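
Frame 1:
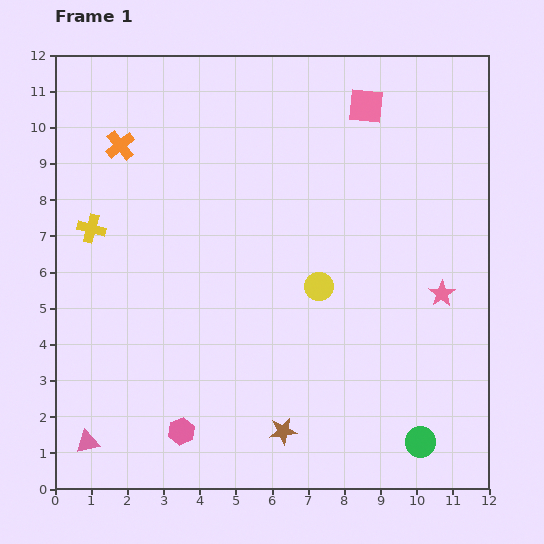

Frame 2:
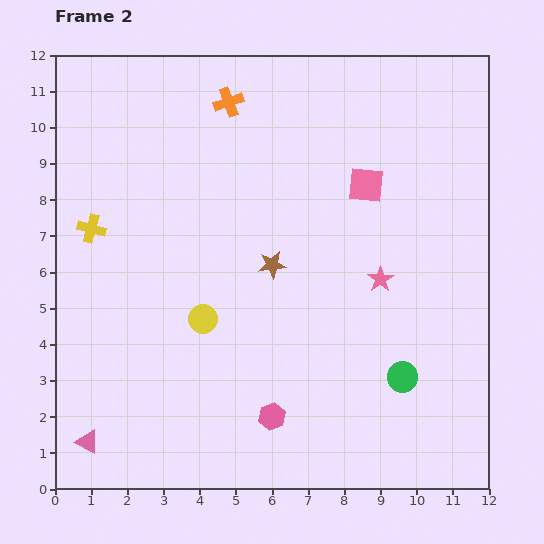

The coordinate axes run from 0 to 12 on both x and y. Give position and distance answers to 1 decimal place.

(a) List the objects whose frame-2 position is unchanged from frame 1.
the yellow cross, the pink triangle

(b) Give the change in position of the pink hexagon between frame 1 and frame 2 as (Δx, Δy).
(2.5, 0.4)

The pink hexagon was at (3.5, 1.6) in frame 1 and (6.0, 2.0) in frame 2.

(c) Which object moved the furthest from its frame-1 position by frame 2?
the brown star

(moved 4.6; next 3.3)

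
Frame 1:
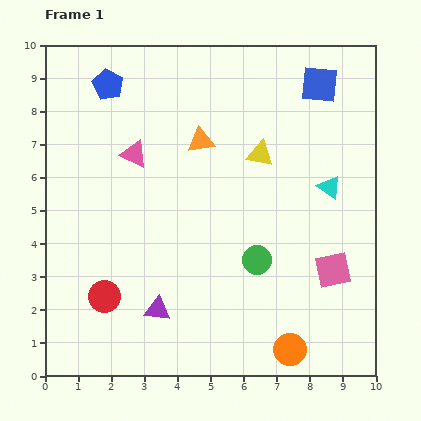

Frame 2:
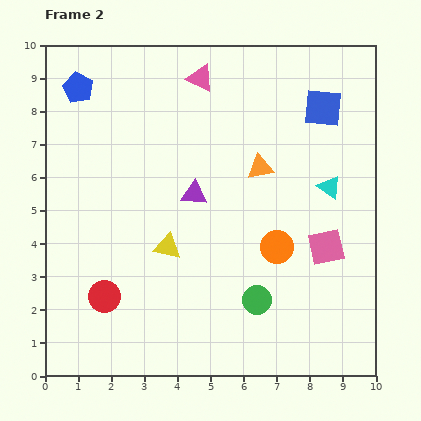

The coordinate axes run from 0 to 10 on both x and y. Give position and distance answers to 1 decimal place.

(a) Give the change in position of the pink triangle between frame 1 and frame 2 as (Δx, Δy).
(2.0, 2.3)

The pink triangle was at (2.7, 6.7) in frame 1 and (4.7, 9.0) in frame 2.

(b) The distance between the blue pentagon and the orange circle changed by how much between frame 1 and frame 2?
-2.0

Distance in frame 1: 9.7. Distance in frame 2: 7.7.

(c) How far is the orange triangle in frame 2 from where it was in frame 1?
2.0

The orange triangle moved from (4.7, 7.1) to (6.5, 6.3), a distance of √(1.8² + 0.8²) ≈ 2.0.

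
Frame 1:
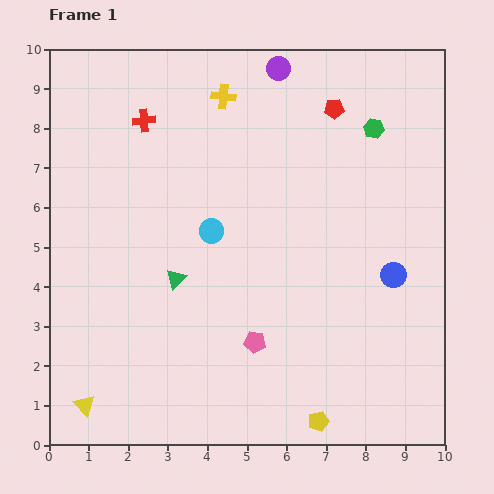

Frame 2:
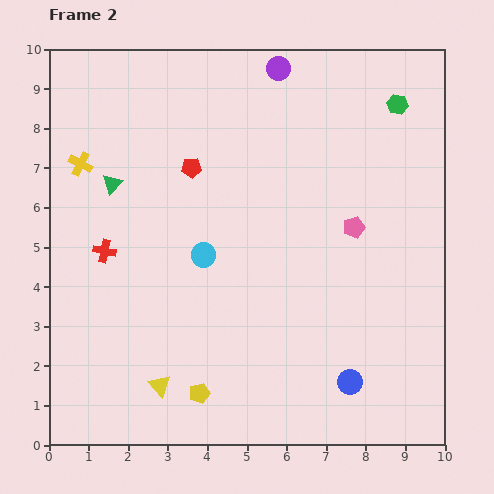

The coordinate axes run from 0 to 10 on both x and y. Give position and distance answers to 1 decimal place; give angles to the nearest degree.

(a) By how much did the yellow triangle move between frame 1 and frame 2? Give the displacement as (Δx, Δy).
(1.9, 0.5)

The yellow triangle was at (0.9, 1.0) in frame 1 and (2.8, 1.5) in frame 2.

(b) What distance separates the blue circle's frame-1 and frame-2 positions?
2.9

The blue circle moved from (8.7, 4.3) to (7.6, 1.6), a distance of √(1.1² + 2.7²) ≈ 2.9.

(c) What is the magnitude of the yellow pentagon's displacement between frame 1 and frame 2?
3.1

The yellow pentagon moved from (6.8, 0.6) to (3.8, 1.3), a distance of √(3.0² + 0.7²) ≈ 3.1.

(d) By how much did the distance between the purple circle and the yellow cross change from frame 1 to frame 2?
+3.9

Distance in frame 1: 1.6. Distance in frame 2: 5.5.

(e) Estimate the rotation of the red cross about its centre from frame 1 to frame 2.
19° clockwise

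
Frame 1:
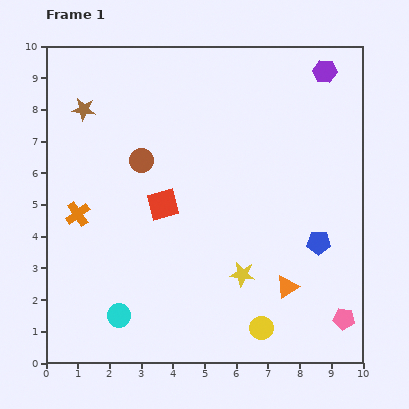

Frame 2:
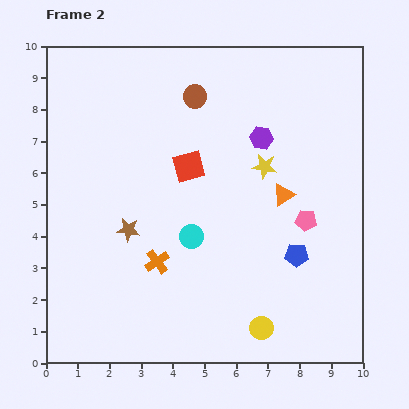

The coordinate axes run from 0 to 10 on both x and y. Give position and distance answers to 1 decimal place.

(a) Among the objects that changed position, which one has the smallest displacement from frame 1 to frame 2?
the blue pentagon

(moved 0.8)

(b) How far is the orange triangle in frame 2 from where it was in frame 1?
2.9

The orange triangle moved from (7.6, 2.4) to (7.5, 5.3), a distance of √(0.1² + 2.9²) ≈ 2.9.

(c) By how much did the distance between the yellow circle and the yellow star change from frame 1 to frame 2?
+3.3

Distance in frame 1: 1.8. Distance in frame 2: 5.1.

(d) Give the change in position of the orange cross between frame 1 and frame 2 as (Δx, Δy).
(2.5, -1.5)

The orange cross was at (1.0, 4.7) in frame 1 and (3.5, 3.2) in frame 2.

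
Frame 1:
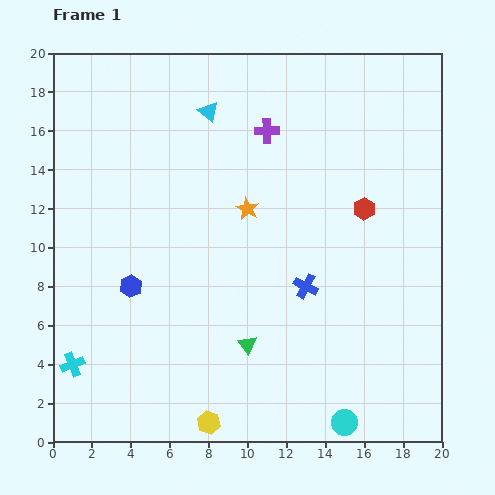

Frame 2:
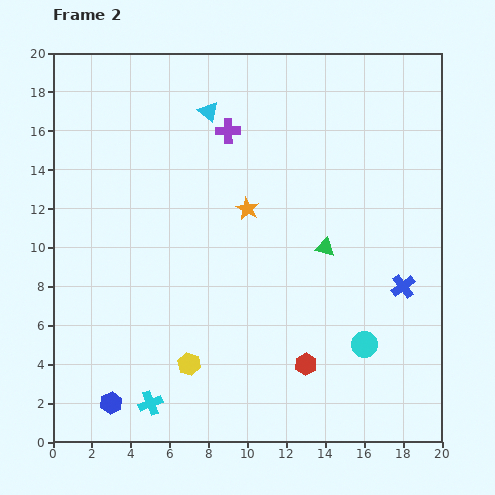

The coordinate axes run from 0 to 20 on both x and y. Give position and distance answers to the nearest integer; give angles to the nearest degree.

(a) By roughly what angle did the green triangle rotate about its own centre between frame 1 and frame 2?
40° counter-clockwise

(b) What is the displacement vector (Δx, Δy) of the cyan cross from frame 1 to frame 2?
(4, -2)

The cyan cross was at (1, 4) in frame 1 and (5, 2) in frame 2.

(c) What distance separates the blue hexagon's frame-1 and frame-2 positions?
6

The blue hexagon moved from (4, 8) to (3, 2), a distance of √(1² + 6²) ≈ 6.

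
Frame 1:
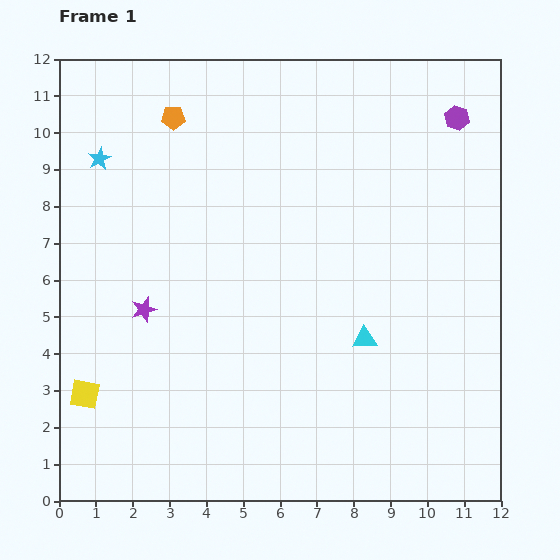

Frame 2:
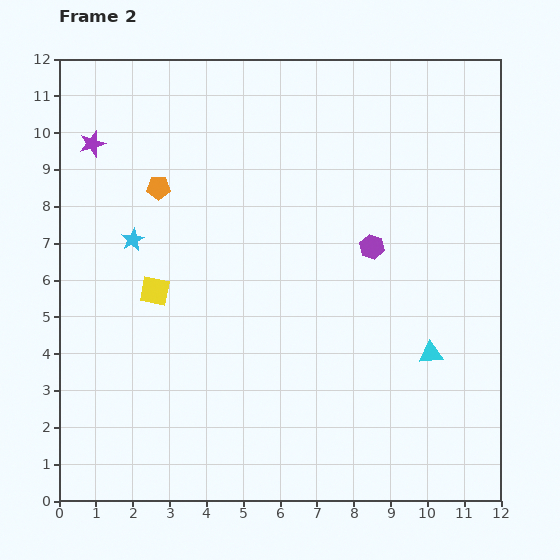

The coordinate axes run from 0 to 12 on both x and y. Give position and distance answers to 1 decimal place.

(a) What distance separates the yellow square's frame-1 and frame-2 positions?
3.4

The yellow square moved from (0.7, 2.9) to (2.6, 5.7), a distance of √(1.9² + 2.8²) ≈ 3.4.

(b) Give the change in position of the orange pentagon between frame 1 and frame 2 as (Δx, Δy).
(-0.4, -1.9)

The orange pentagon was at (3.1, 10.4) in frame 1 and (2.7, 8.5) in frame 2.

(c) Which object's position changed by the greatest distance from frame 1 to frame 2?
the purple star

(moved 4.7; next 4.2)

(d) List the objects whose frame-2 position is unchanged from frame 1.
none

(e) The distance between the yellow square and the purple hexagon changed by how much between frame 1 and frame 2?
-6.6

Distance in frame 1: 12.6. Distance in frame 2: 6.0.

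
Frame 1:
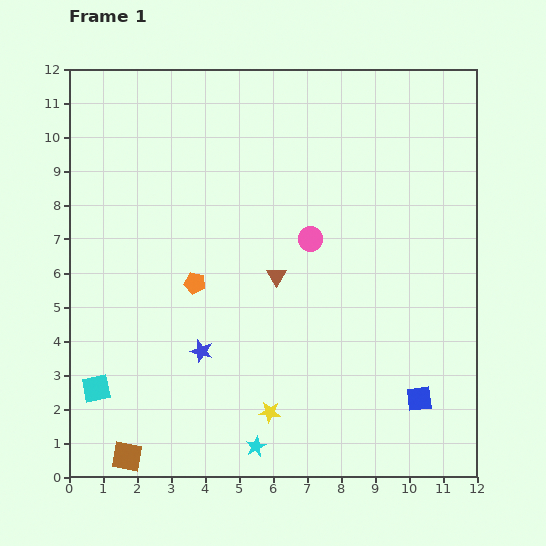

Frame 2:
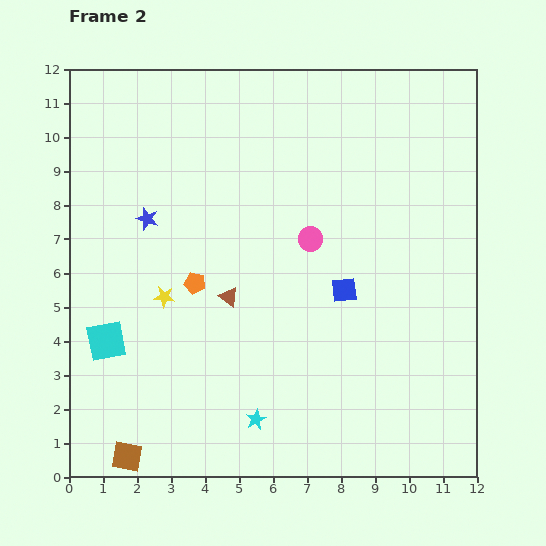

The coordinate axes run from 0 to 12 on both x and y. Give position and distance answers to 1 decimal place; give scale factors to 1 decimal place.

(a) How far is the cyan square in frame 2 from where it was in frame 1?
1.4

The cyan square moved from (0.8, 2.6) to (1.1, 4.0), a distance of √(0.3² + 1.4²) ≈ 1.4.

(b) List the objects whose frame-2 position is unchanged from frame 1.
the pink circle, the orange pentagon, the brown square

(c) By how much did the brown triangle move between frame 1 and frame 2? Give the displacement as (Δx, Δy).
(-1.4, -0.6)

The brown triangle was at (6.1, 5.9) in frame 1 and (4.7, 5.3) in frame 2.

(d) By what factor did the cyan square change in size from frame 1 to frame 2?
1.4×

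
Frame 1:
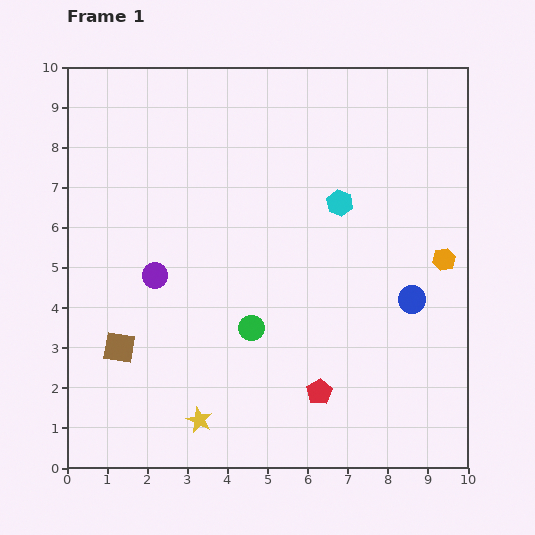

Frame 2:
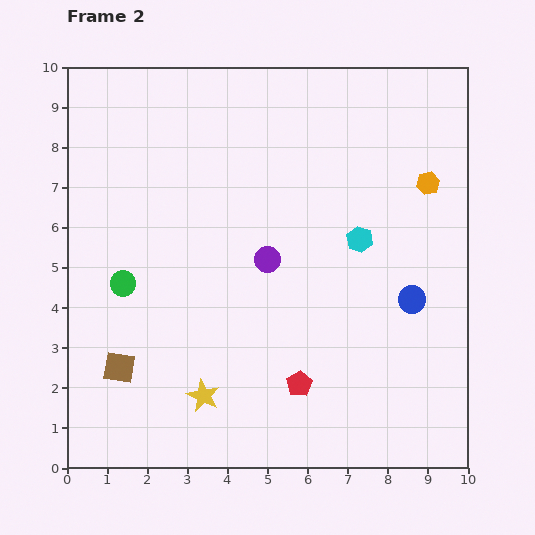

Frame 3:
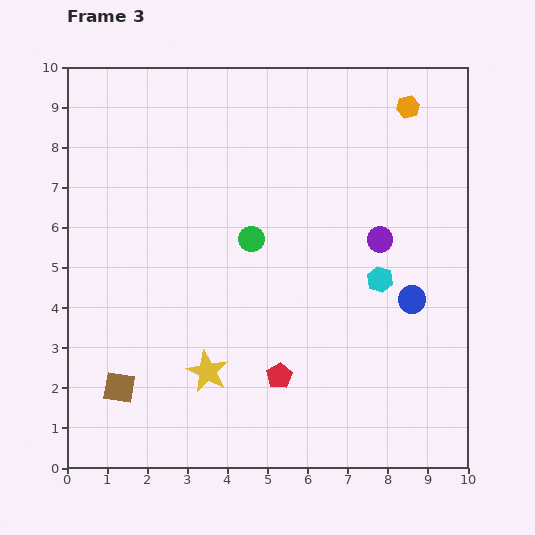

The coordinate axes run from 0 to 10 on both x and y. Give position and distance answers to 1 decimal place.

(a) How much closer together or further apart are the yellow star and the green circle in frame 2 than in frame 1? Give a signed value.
+0.8

Distance in frame 1: 2.6. Distance in frame 2: 3.4.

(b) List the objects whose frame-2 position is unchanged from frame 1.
the blue circle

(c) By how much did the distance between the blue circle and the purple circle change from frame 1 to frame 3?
-4.7

Distance in frame 1: 6.4. Distance in frame 3: 1.7.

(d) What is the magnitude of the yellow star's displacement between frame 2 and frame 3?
0.6

The yellow star moved from (3.4, 1.8) to (3.5, 2.4), a distance of √(0.1² + 0.6²) ≈ 0.6.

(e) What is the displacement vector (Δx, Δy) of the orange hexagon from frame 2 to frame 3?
(-0.5, 1.9)

The orange hexagon was at (9.0, 7.1) in frame 2 and (8.5, 9.0) in frame 3.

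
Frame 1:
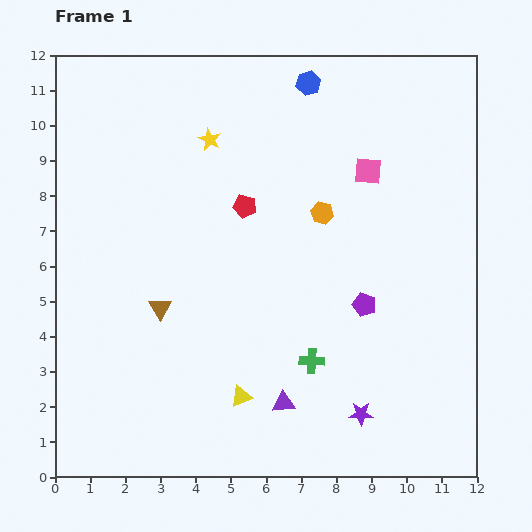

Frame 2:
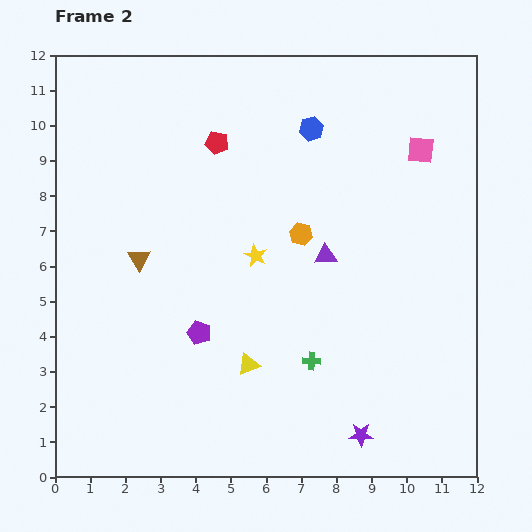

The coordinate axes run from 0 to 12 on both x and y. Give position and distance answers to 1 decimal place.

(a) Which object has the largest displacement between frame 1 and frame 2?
the purple pentagon

(moved 4.8; next 4.4)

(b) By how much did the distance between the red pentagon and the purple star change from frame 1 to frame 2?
+2.5

Distance in frame 1: 6.8. Distance in frame 2: 9.3.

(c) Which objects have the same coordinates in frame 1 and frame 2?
the green cross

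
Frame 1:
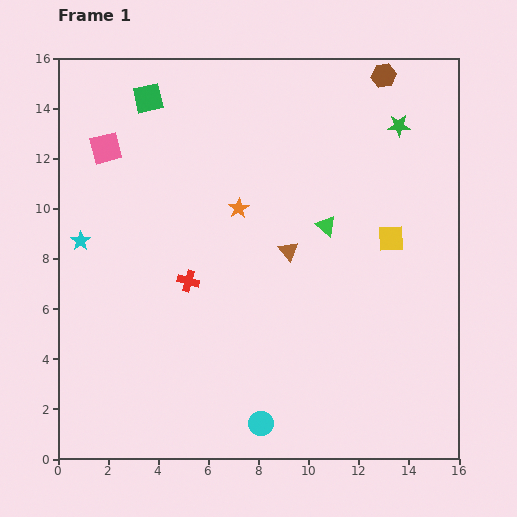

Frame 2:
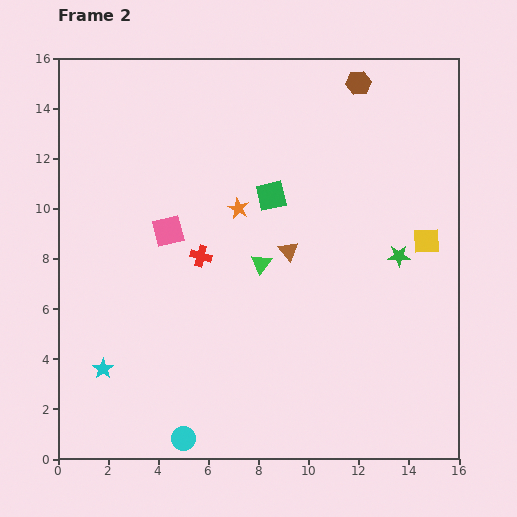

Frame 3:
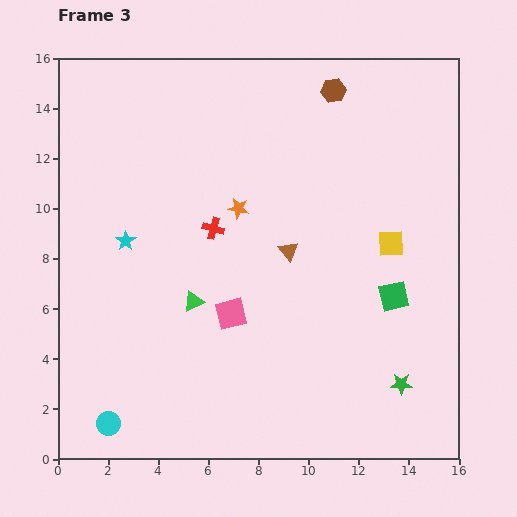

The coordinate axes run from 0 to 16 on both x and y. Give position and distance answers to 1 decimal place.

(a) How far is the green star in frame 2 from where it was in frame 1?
5.2

The green star moved from (13.6, 13.3) to (13.6, 8.1), a distance of √(0.0² + 5.2²) ≈ 5.2.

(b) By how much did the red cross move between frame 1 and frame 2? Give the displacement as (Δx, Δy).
(0.5, 1.0)

The red cross was at (5.2, 7.1) in frame 1 and (5.7, 8.1) in frame 2.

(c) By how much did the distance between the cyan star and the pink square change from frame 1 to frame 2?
+2.3

Distance in frame 1: 3.8. Distance in frame 2: 6.1.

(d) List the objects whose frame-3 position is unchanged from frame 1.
the brown triangle, the orange star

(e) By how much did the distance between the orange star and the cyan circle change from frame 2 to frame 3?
+0.5

Distance in frame 2: 9.5. Distance in frame 3: 10.0.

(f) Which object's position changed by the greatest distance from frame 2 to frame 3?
the green square

(moved 6.3; next 5.2)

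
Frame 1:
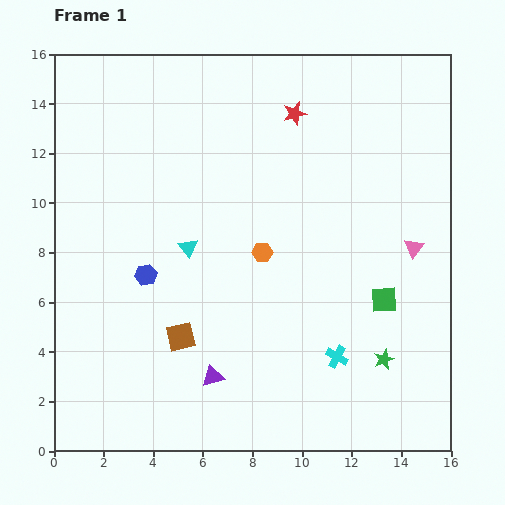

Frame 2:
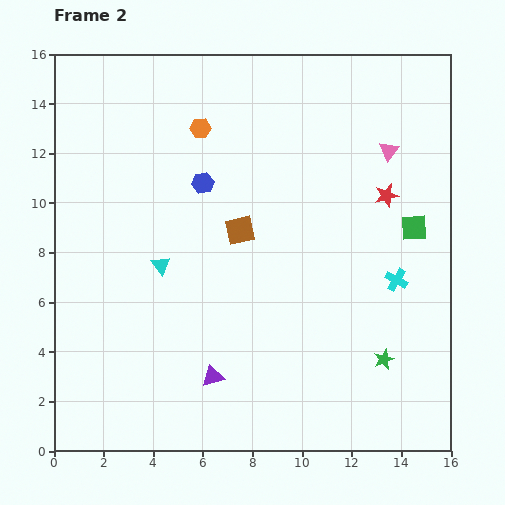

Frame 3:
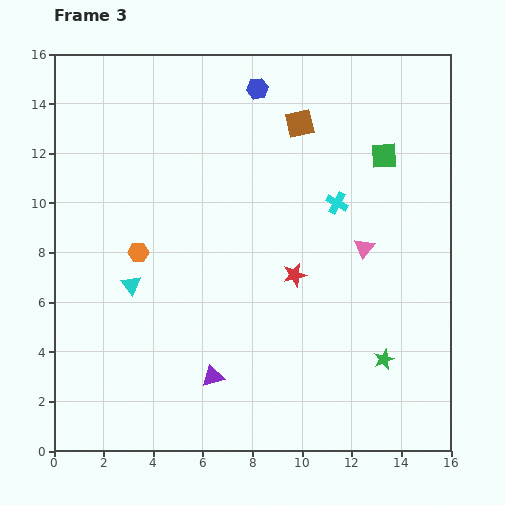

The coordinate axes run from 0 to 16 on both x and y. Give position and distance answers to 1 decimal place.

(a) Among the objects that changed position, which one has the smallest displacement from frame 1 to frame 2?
the cyan triangle

(moved 1.3)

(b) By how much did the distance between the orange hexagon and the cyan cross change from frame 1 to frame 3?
+3.0

Distance in frame 1: 5.2. Distance in frame 3: 8.2.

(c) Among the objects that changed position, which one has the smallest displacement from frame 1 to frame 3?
the pink triangle

(moved 2.0)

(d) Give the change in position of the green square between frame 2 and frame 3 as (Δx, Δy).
(-1.2, 2.9)

The green square was at (14.5, 9.0) in frame 2 and (13.3, 11.9) in frame 3.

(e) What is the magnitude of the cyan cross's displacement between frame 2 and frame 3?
3.9

The cyan cross moved from (13.8, 6.9) to (11.4, 10.0), a distance of √(2.4² + 3.1²) ≈ 3.9.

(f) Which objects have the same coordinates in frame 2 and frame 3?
the purple triangle, the green star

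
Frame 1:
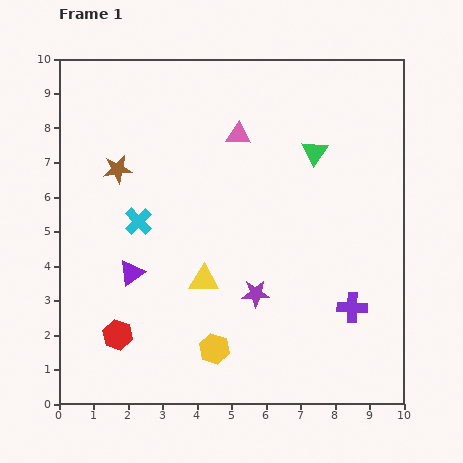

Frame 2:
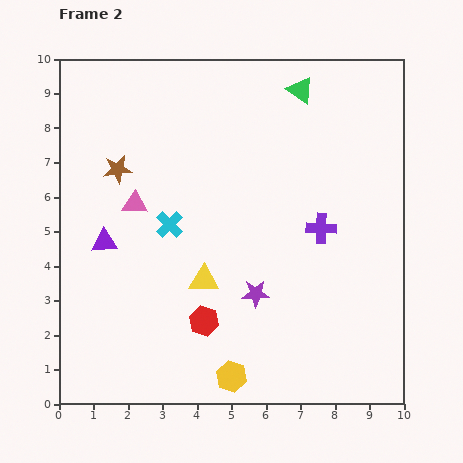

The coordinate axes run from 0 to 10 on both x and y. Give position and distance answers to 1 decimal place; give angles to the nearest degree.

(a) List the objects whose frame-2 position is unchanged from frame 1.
the brown star, the purple star, the yellow triangle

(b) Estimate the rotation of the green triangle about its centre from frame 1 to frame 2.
29° counter-clockwise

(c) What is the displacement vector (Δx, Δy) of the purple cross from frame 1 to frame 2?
(-0.9, 2.3)

The purple cross was at (8.5, 2.8) in frame 1 and (7.6, 5.1) in frame 2.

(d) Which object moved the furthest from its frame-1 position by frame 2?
the pink triangle

(moved 3.6; next 2.5)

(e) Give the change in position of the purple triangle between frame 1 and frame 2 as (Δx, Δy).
(-0.8, 0.9)

The purple triangle was at (2.1, 3.8) in frame 1 and (1.3, 4.7) in frame 2.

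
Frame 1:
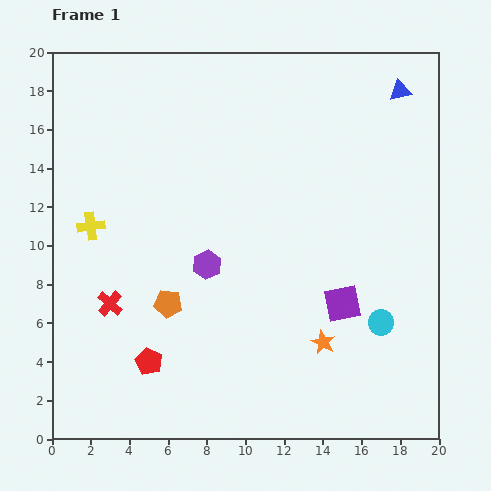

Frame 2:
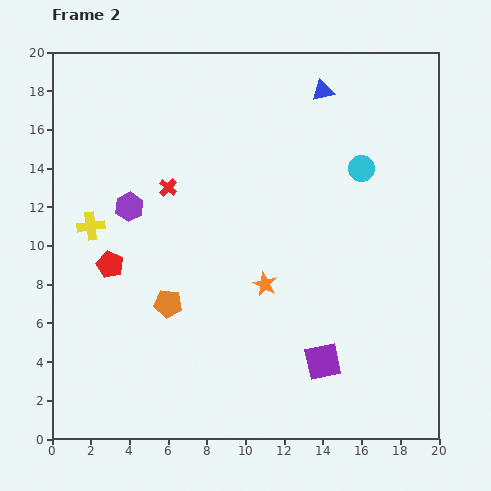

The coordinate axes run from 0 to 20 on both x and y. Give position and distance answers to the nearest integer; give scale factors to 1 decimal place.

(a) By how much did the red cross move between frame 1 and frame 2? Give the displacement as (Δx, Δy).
(3, 6)

The red cross was at (3, 7) in frame 1 and (6, 13) in frame 2.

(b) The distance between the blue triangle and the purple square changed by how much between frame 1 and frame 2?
+3

Distance in frame 1: 11. Distance in frame 2: 14.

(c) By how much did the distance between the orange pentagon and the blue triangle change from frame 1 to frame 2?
-2

Distance in frame 1: 16. Distance in frame 2: 14.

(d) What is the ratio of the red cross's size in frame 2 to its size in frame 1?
0.7×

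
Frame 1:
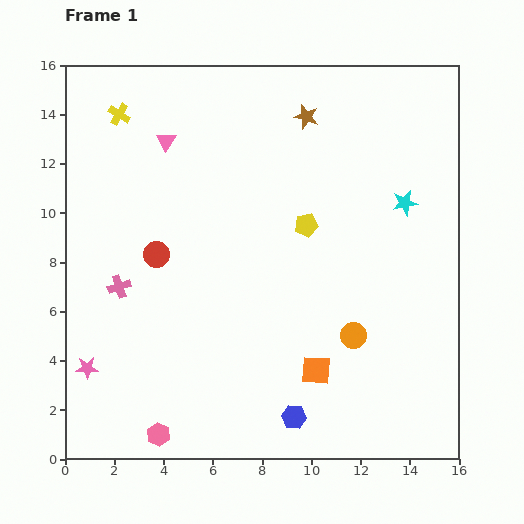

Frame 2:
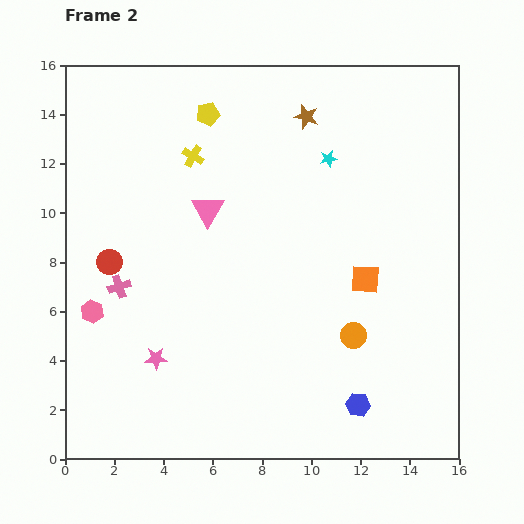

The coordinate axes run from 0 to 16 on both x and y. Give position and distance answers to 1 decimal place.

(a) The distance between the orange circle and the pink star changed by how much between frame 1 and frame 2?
-2.8

Distance in frame 1: 10.9. Distance in frame 2: 8.1.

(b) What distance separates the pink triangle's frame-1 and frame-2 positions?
3.3

The pink triangle moved from (4.1, 12.9) to (5.8, 10.1), a distance of √(1.7² + 2.8²) ≈ 3.3.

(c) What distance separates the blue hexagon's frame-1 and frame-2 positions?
2.6

The blue hexagon moved from (9.3, 1.7) to (11.9, 2.2), a distance of √(2.6² + 0.5²) ≈ 2.6.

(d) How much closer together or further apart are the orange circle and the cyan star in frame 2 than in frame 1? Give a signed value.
+1.5

Distance in frame 1: 5.8. Distance in frame 2: 7.3.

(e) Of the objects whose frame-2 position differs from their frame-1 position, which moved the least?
the red circle

(moved 1.9)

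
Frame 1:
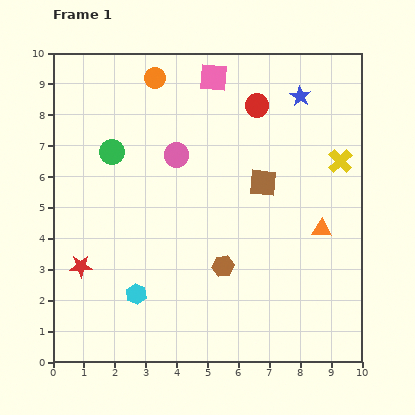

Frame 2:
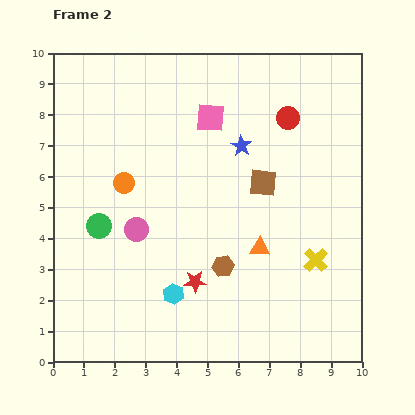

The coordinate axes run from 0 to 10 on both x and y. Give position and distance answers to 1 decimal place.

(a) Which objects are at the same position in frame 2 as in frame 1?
the brown square, the brown hexagon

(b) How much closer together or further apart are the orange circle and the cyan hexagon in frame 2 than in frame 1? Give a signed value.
-3.1

Distance in frame 1: 7.0. Distance in frame 2: 3.9.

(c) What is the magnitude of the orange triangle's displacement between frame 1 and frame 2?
2.1

The orange triangle moved from (8.7, 4.3) to (6.7, 3.7), a distance of √(2.0² + 0.6²) ≈ 2.1.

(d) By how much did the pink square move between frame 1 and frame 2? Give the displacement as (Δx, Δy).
(-0.1, -1.3)

The pink square was at (5.2, 9.2) in frame 1 and (5.1, 7.9) in frame 2.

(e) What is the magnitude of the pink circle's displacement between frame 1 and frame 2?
2.7

The pink circle moved from (4.0, 6.7) to (2.7, 4.3), a distance of √(1.3² + 2.4²) ≈ 2.7.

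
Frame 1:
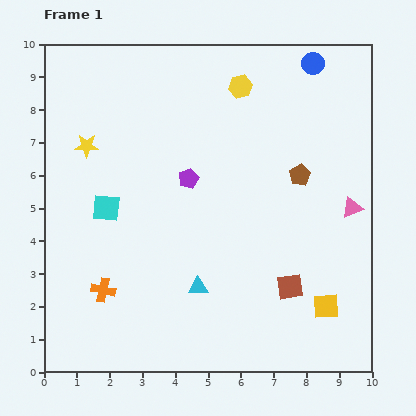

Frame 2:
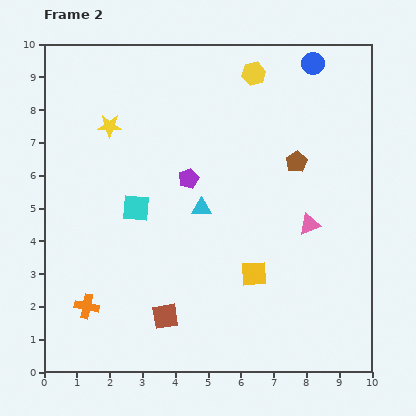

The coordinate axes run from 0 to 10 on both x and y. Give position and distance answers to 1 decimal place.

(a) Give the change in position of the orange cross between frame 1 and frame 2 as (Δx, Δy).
(-0.5, -0.5)

The orange cross was at (1.8, 2.5) in frame 1 and (1.3, 2.0) in frame 2.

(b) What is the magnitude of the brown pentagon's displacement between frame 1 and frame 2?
0.4

The brown pentagon moved from (7.8, 6.0) to (7.7, 6.4), a distance of √(0.1² + 0.4²) ≈ 0.4.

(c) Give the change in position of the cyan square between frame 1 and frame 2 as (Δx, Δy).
(0.9, 0.0)

The cyan square was at (1.9, 5.0) in frame 1 and (2.8, 5.0) in frame 2.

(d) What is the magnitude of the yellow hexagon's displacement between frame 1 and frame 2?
0.6

The yellow hexagon moved from (6.0, 8.7) to (6.4, 9.1), a distance of √(0.4² + 0.4²) ≈ 0.6.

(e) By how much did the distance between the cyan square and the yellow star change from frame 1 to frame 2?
+0.6

Distance in frame 1: 2.0. Distance in frame 2: 2.6.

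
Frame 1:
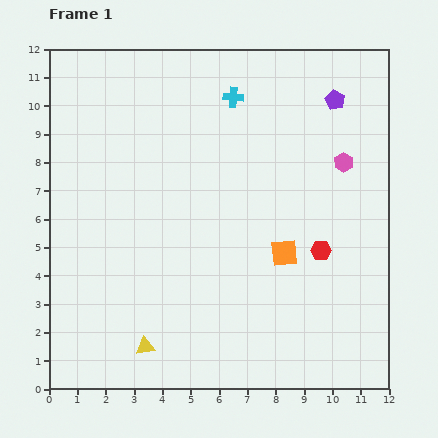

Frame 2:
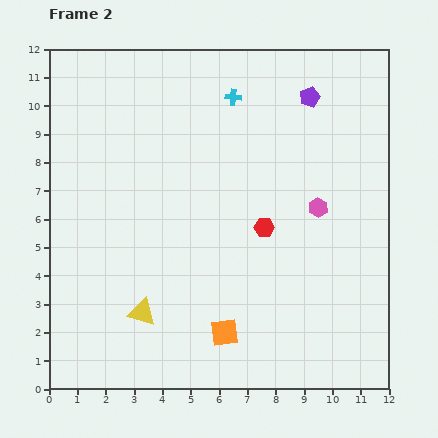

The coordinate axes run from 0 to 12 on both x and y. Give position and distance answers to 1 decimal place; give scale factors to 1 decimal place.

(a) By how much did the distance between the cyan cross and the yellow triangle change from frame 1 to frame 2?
-1.1

Distance in frame 1: 9.3. Distance in frame 2: 8.2.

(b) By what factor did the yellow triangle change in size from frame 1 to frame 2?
1.4×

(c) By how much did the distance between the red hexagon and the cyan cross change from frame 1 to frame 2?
-1.5

Distance in frame 1: 6.2. Distance in frame 2: 4.7.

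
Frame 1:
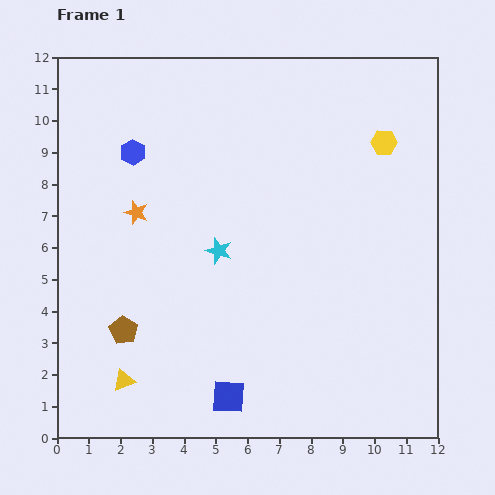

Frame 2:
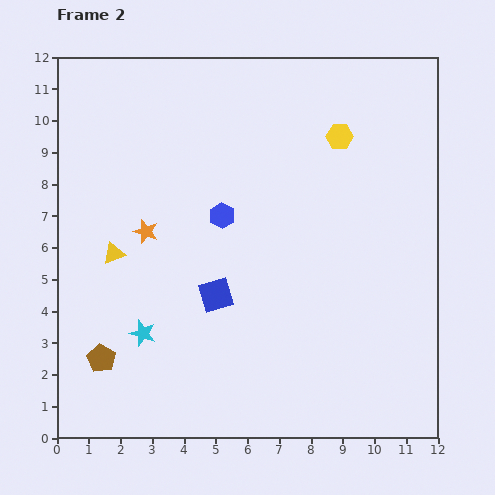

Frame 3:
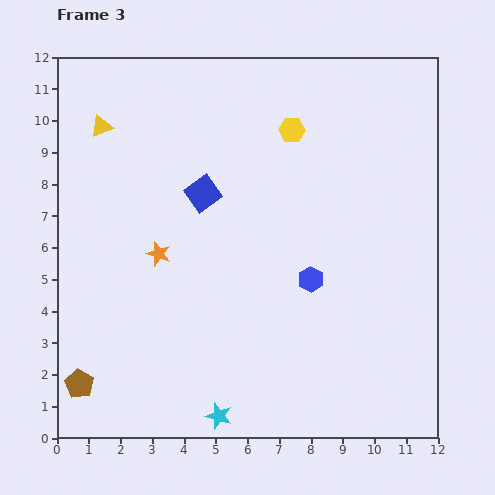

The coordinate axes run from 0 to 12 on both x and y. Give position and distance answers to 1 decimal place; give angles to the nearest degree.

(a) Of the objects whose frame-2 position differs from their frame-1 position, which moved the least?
the orange star

(moved 0.7)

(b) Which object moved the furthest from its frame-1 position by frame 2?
the yellow triangle

(moved 4.0; next 3.5)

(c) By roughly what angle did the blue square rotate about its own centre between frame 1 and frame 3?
39° counter-clockwise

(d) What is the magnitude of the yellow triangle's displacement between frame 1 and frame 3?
8.0

The yellow triangle moved from (2.1, 1.8) to (1.4, 9.8), a distance of √(0.7² + 8.0²) ≈ 8.0.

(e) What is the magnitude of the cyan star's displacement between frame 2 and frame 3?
3.5

The cyan star moved from (2.7, 3.3) to (5.1, 0.7), a distance of √(2.4² + 2.6²) ≈ 3.5.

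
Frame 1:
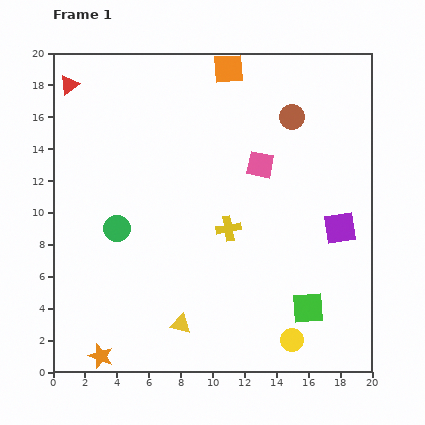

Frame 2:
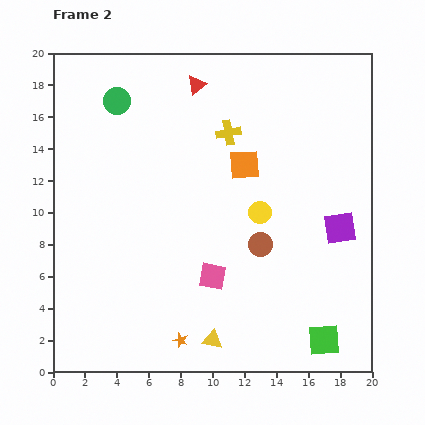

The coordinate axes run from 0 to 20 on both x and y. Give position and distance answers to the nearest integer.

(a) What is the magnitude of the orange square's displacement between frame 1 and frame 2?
6

The orange square moved from (11, 19) to (12, 13), a distance of √(1² + 6²) ≈ 6.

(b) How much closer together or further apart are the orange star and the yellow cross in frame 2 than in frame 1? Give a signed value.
+2

Distance in frame 1: 11. Distance in frame 2: 13.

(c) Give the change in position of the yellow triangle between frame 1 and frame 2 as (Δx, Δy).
(2, -1)

The yellow triangle was at (8, 3) in frame 1 and (10, 2) in frame 2.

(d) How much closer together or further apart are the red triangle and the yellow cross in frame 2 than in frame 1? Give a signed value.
-9

Distance in frame 1: 13. Distance in frame 2: 4.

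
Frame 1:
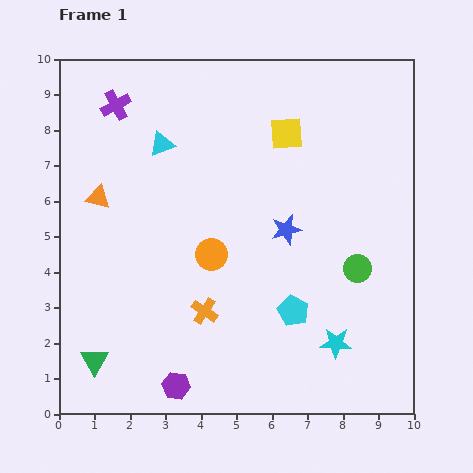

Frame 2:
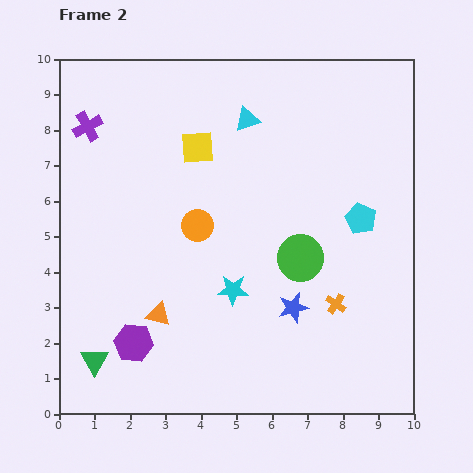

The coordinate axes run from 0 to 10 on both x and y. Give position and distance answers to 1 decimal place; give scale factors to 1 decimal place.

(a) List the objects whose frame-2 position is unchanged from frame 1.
the green triangle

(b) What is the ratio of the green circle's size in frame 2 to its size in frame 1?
1.7×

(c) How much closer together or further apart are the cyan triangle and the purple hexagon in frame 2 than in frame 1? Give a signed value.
+0.3

Distance in frame 1: 6.8. Distance in frame 2: 7.1.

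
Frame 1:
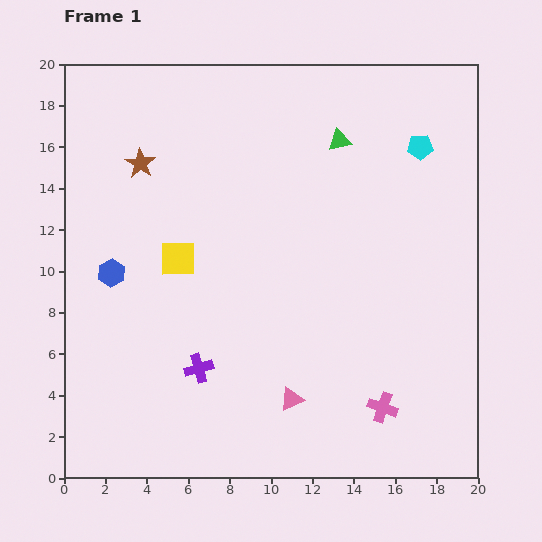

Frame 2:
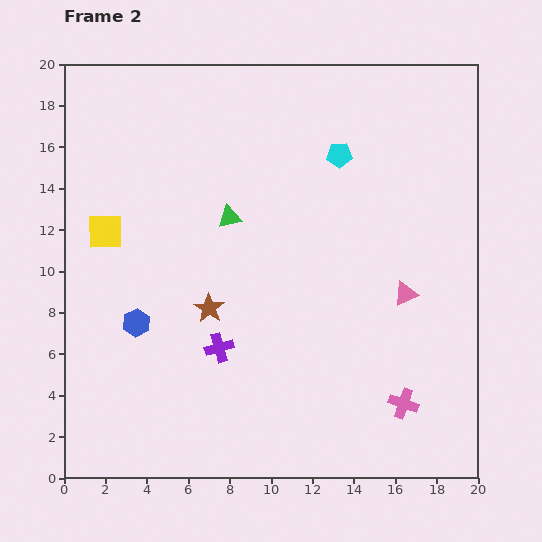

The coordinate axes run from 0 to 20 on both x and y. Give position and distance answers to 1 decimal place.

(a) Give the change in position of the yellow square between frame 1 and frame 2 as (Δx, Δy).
(-3.5, 1.3)

The yellow square was at (5.5, 10.6) in frame 1 and (2.0, 11.9) in frame 2.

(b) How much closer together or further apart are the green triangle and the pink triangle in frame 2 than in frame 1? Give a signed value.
-3.4

Distance in frame 1: 12.7. Distance in frame 2: 9.3.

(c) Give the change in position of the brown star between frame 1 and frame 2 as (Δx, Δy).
(3.3, -7.0)

The brown star was at (3.7, 15.2) in frame 1 and (7.0, 8.2) in frame 2.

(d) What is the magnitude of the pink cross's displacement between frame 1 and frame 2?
1.0

The pink cross moved from (15.4, 3.4) to (16.4, 3.6), a distance of √(1.0² + 0.2²) ≈ 1.0.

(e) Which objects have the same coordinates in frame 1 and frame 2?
none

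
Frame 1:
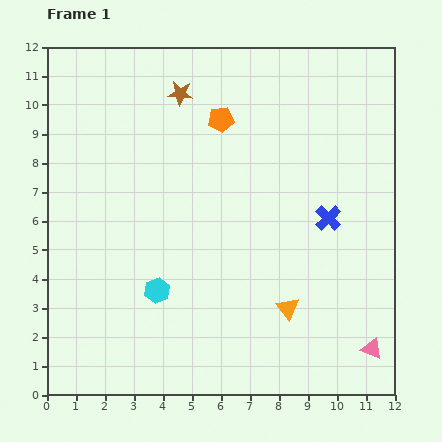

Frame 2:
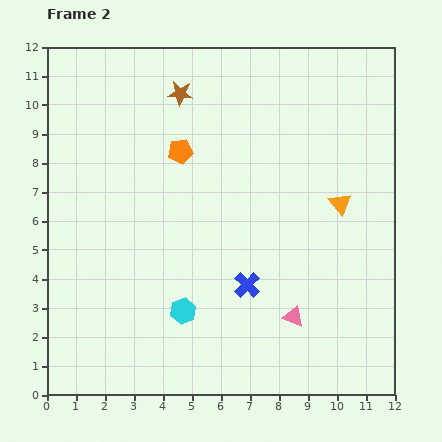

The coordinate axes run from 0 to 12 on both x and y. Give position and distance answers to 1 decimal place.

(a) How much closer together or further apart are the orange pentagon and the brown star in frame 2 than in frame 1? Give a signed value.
+0.3

Distance in frame 1: 1.7. Distance in frame 2: 2.0.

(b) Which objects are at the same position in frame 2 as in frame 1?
the brown star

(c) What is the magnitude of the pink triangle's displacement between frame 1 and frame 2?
2.9

The pink triangle moved from (11.2, 1.6) to (8.5, 2.7), a distance of √(2.7² + 1.1²) ≈ 2.9.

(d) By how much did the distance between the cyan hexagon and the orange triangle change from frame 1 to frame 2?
+2.0

Distance in frame 1: 4.5. Distance in frame 2: 6.5.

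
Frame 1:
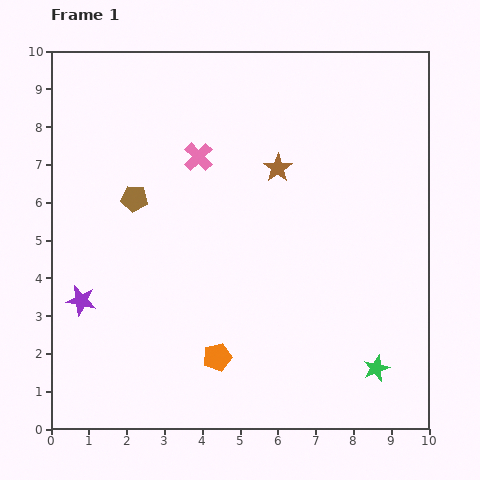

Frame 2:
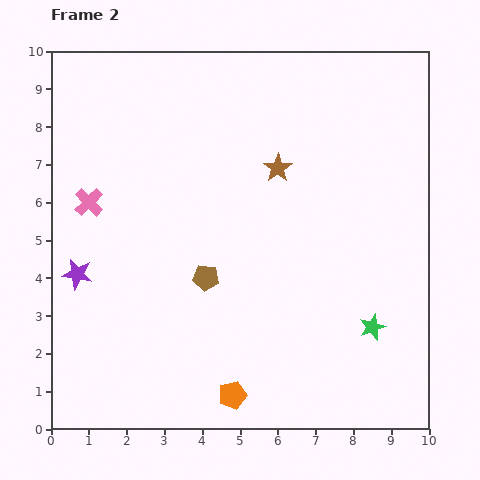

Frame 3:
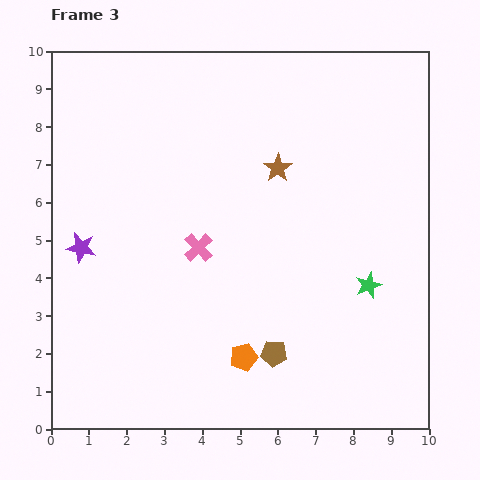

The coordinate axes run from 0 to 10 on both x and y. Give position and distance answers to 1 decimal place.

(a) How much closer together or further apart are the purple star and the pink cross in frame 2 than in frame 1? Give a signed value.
-3.0

Distance in frame 1: 4.9. Distance in frame 2: 1.9.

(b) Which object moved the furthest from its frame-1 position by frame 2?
the pink cross

(moved 3.1; next 2.8)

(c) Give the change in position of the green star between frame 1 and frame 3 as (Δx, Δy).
(-0.2, 2.2)

The green star was at (8.6, 1.6) in frame 1 and (8.4, 3.8) in frame 3.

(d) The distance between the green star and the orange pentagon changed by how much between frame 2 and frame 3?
-0.3

Distance in frame 2: 4.1. Distance in frame 3: 3.8.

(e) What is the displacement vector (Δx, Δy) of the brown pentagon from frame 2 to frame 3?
(1.8, -2.0)

The brown pentagon was at (4.1, 4.0) in frame 2 and (5.9, 2.0) in frame 3.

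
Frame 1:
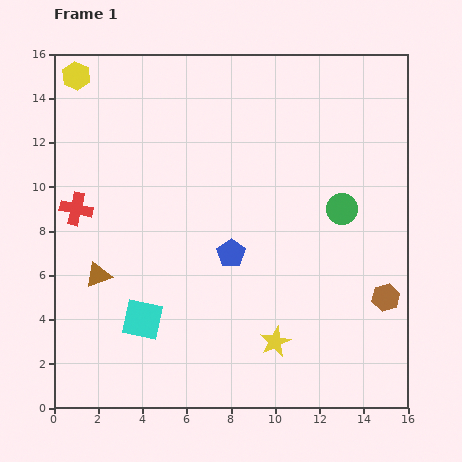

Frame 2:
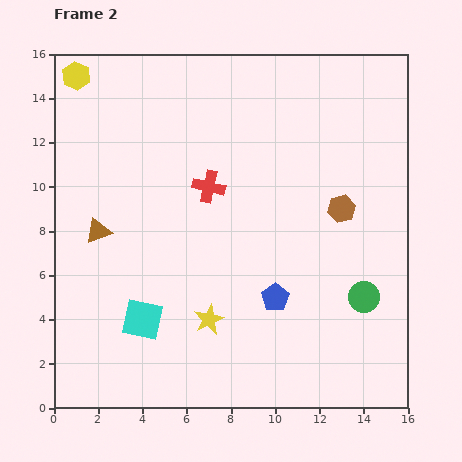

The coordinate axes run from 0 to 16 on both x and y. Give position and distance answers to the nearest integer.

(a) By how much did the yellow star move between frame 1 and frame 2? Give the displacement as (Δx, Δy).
(-3, 1)

The yellow star was at (10, 3) in frame 1 and (7, 4) in frame 2.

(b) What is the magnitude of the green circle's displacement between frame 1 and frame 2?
4

The green circle moved from (13, 9) to (14, 5), a distance of √(1² + 4²) ≈ 4.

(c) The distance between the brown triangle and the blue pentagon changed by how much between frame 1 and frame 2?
+3

Distance in frame 1: 6. Distance in frame 2: 9.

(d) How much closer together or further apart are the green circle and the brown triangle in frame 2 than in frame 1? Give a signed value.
+1

Distance in frame 1: 11. Distance in frame 2: 12.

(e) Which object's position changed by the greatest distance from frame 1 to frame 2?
the red cross

(moved 6; next 4)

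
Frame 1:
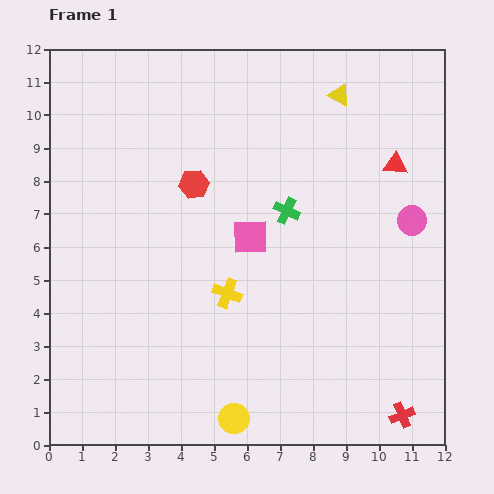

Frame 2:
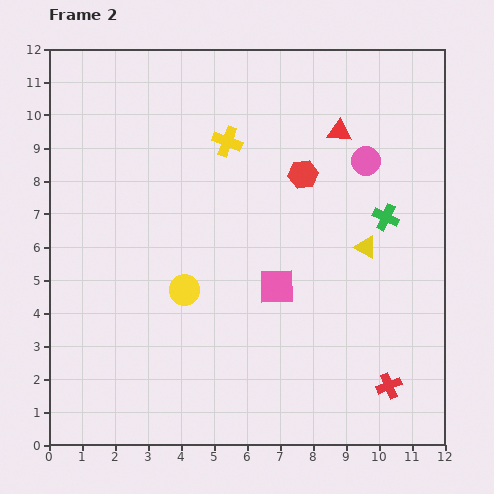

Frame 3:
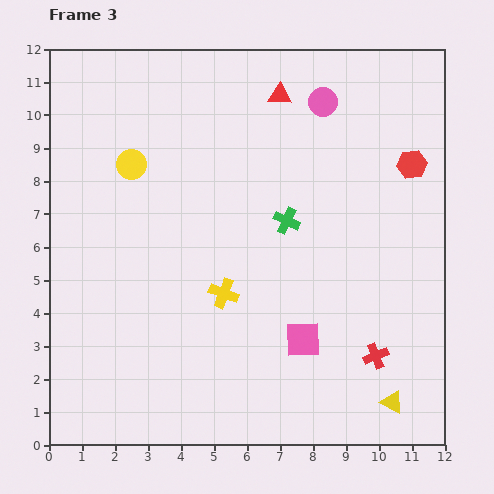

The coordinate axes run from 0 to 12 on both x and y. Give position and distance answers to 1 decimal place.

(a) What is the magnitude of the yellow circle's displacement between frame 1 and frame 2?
4.2

The yellow circle moved from (5.6, 0.8) to (4.1, 4.7), a distance of √(1.5² + 3.9²) ≈ 4.2.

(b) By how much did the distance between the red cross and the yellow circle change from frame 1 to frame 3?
+4.3

Distance in frame 1: 5.1. Distance in frame 3: 9.4.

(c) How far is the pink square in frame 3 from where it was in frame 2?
1.8

The pink square moved from (6.9, 4.8) to (7.7, 3.2), a distance of √(0.8² + 1.6²) ≈ 1.8.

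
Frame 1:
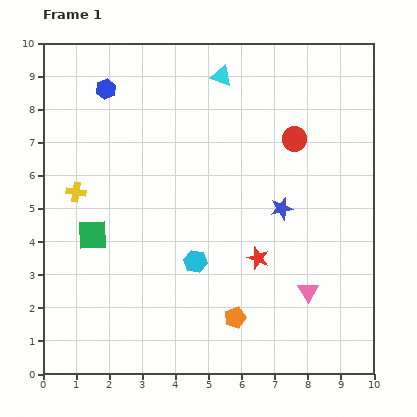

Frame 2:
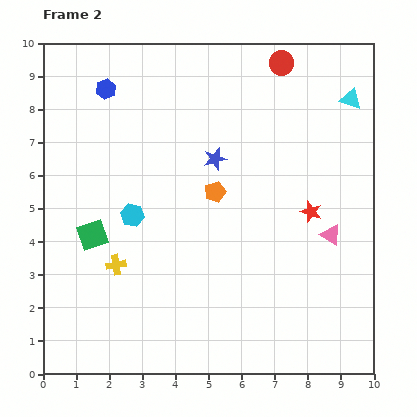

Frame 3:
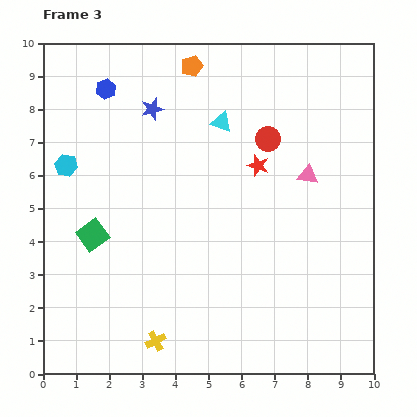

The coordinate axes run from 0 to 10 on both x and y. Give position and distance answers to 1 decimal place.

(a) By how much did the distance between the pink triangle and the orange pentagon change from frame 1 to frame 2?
+1.4

Distance in frame 1: 2.3. Distance in frame 2: 3.7.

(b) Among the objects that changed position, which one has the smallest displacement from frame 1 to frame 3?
the red circle

(moved 0.8)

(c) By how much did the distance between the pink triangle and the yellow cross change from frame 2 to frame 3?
+0.2

Distance in frame 2: 6.6. Distance in frame 3: 6.8.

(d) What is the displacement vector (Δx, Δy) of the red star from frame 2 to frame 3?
(-1.6, 1.4)

The red star was at (8.1, 4.9) in frame 2 and (6.5, 6.3) in frame 3.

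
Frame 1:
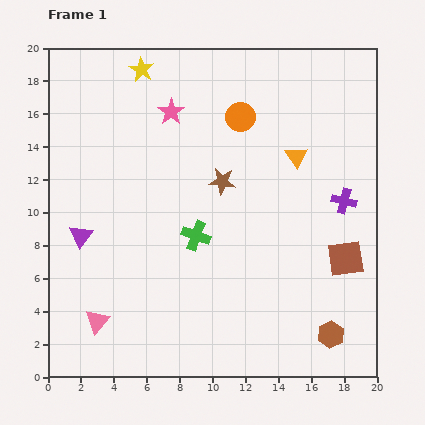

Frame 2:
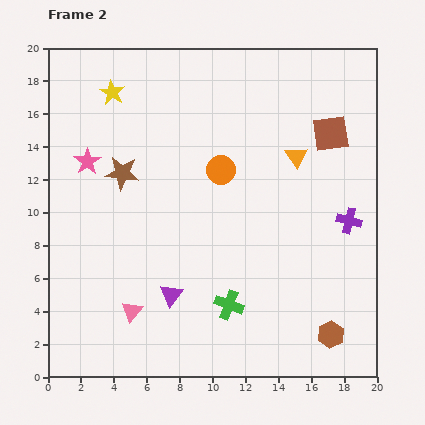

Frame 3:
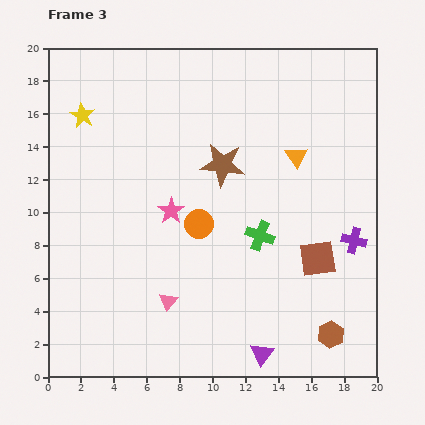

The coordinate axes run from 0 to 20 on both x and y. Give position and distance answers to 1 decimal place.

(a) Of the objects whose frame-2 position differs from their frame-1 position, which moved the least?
the purple cross

(moved 1.2)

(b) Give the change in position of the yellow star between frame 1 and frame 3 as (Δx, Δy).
(-3.6, -2.8)

The yellow star was at (5.7, 18.7) in frame 1 and (2.1, 15.9) in frame 3.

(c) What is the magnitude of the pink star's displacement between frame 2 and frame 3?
5.9

The pink star moved from (2.4, 13.1) to (7.5, 10.1), a distance of √(5.1² + 3.0²) ≈ 5.9.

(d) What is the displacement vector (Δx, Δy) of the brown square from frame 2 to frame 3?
(-0.8, -7.6)

The brown square was at (17.2, 14.8) in frame 2 and (16.4, 7.2) in frame 3.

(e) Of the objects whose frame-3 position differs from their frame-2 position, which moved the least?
the purple cross

(moved 1.2)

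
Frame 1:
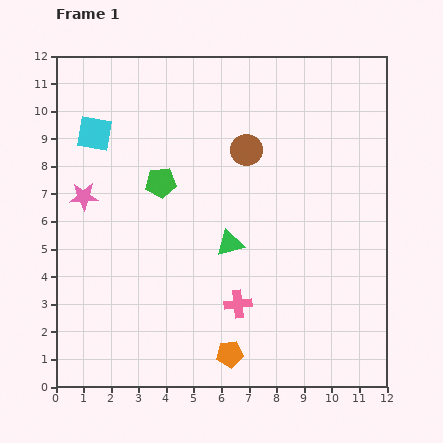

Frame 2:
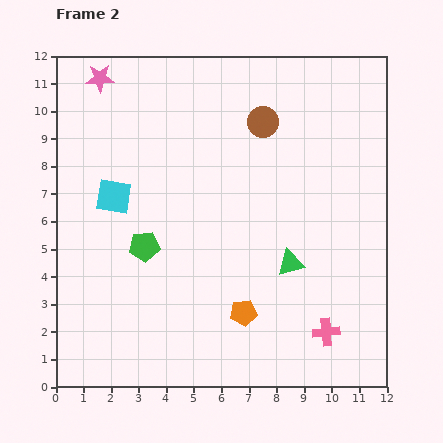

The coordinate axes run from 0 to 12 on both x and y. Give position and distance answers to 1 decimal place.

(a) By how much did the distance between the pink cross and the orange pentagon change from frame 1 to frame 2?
+1.3

Distance in frame 1: 1.8. Distance in frame 2: 3.1.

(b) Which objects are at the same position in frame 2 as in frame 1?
none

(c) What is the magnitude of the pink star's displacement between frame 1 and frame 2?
4.3

The pink star moved from (1.0, 6.9) to (1.6, 11.2), a distance of √(0.6² + 4.3²) ≈ 4.3.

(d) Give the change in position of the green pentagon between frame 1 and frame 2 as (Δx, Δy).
(-0.6, -2.3)

The green pentagon was at (3.8, 7.4) in frame 1 and (3.2, 5.1) in frame 2.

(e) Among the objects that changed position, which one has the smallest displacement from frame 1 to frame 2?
the brown circle

(moved 1.2)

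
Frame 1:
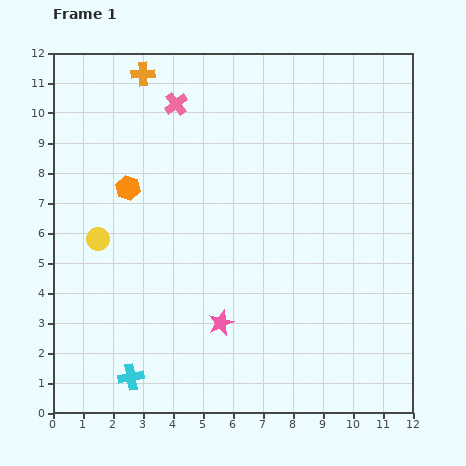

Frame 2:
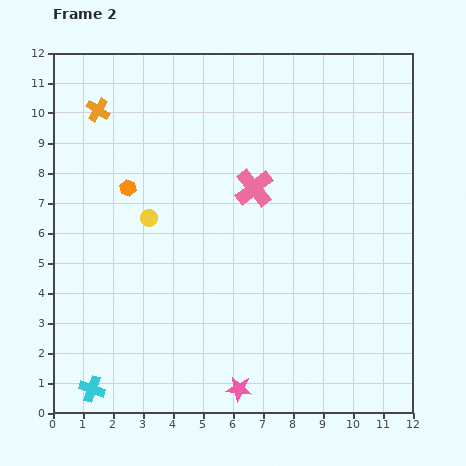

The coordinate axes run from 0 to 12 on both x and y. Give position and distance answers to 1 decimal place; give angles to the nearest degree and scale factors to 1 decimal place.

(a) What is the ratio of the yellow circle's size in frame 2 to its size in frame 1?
0.7×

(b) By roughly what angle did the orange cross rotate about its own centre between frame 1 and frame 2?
36° clockwise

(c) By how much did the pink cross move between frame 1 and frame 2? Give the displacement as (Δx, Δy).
(2.6, -2.8)

The pink cross was at (4.1, 10.3) in frame 1 and (6.7, 7.5) in frame 2.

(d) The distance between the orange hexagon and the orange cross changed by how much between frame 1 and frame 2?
-1.0

Distance in frame 1: 3.8. Distance in frame 2: 2.8.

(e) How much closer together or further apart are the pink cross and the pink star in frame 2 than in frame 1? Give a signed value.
-0.8

Distance in frame 1: 7.5. Distance in frame 2: 6.7.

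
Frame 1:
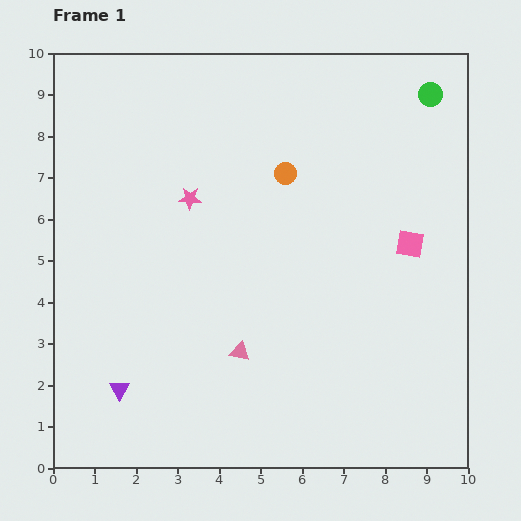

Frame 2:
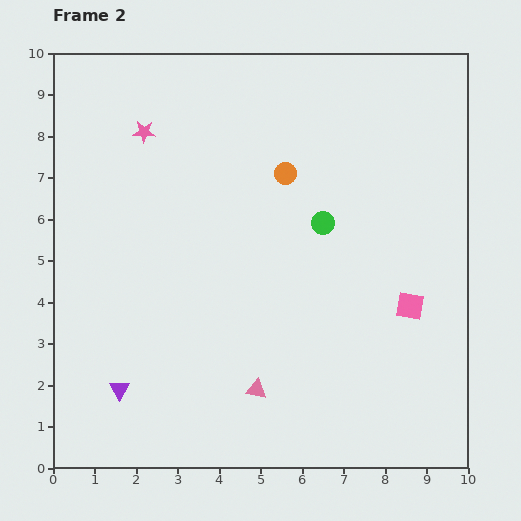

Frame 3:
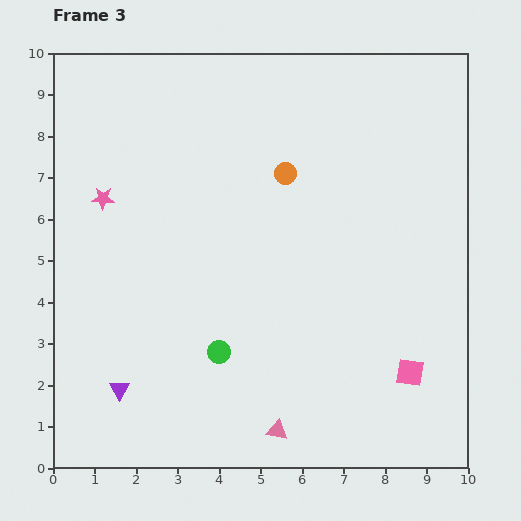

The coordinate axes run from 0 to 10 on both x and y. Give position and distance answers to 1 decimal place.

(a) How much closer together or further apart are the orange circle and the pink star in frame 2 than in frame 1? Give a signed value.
+1.1

Distance in frame 1: 2.4. Distance in frame 2: 3.5.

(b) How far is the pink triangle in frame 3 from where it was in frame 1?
2.1

The pink triangle moved from (4.5, 2.8) to (5.4, 0.9), a distance of √(0.9² + 1.9²) ≈ 2.1.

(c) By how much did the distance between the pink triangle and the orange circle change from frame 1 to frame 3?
+1.8

Distance in frame 1: 4.4. Distance in frame 3: 6.2.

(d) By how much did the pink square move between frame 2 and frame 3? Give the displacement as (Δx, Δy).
(0.0, -1.6)

The pink square was at (8.6, 3.9) in frame 2 and (8.6, 2.3) in frame 3.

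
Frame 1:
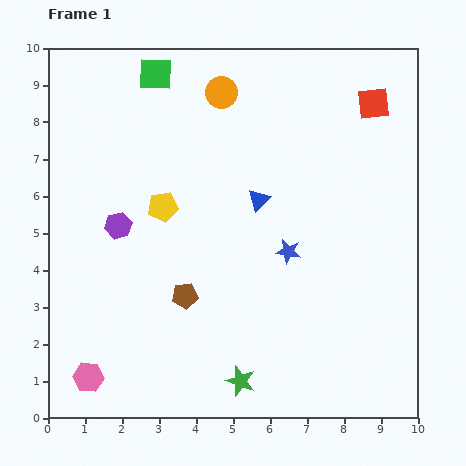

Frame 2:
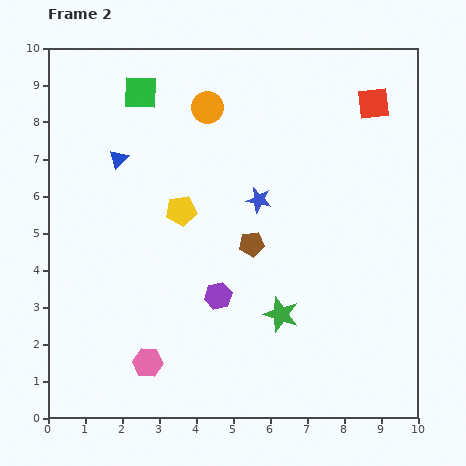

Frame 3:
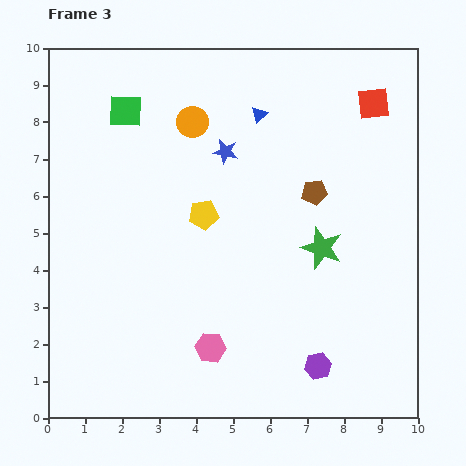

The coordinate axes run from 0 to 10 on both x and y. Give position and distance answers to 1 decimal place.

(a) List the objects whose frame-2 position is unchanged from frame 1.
the red square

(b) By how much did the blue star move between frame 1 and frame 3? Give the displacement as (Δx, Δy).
(-1.7, 2.7)

The blue star was at (6.5, 4.5) in frame 1 and (4.8, 7.2) in frame 3.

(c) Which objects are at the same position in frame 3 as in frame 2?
the red square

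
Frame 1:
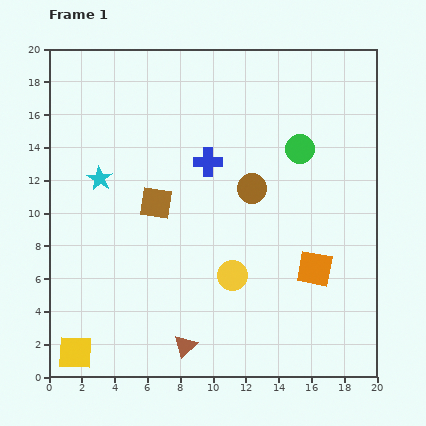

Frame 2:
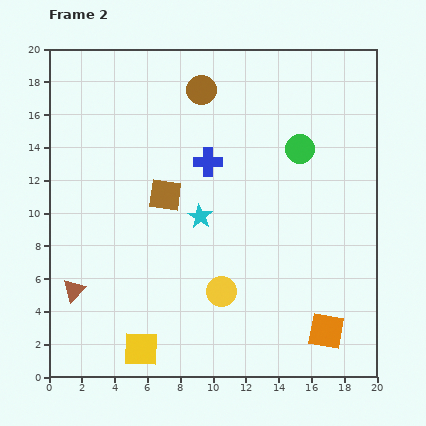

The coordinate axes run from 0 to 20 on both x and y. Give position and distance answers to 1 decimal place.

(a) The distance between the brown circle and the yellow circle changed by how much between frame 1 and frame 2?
+7.0

Distance in frame 1: 5.4. Distance in frame 2: 12.4.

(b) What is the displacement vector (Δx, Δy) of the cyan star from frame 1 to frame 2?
(6.1, -2.3)

The cyan star was at (3.1, 12.1) in frame 1 and (9.2, 9.8) in frame 2.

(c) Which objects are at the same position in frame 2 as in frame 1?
the green circle, the blue cross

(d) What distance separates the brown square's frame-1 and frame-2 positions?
0.8

The brown square moved from (6.5, 10.6) to (7.1, 11.1), a distance of √(0.6² + 0.5²) ≈ 0.8.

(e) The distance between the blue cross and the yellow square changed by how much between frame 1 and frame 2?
-2.0

Distance in frame 1: 14.1. Distance in frame 2: 12.1.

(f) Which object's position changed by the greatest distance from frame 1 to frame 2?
the brown triangle

(moved 7.6; next 6.8)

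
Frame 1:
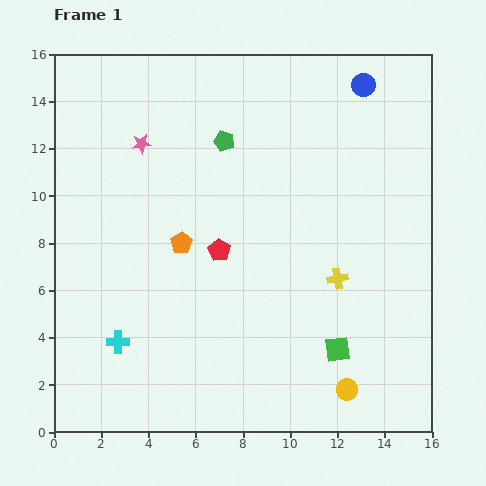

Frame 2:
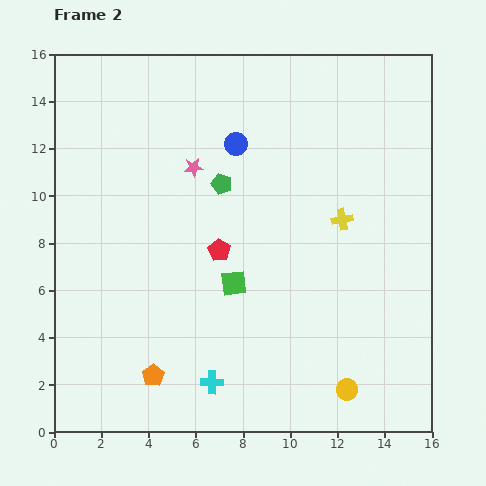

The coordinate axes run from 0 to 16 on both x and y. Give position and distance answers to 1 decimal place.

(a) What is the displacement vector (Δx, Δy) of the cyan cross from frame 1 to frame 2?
(4.0, -1.7)

The cyan cross was at (2.7, 3.8) in frame 1 and (6.7, 2.1) in frame 2.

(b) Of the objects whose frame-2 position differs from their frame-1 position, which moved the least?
the green pentagon

(moved 1.8)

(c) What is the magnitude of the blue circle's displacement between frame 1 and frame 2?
6.0

The blue circle moved from (13.1, 14.7) to (7.7, 12.2), a distance of √(5.4² + 2.5²) ≈ 6.0.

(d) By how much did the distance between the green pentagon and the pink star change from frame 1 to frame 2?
-2.1

Distance in frame 1: 3.5. Distance in frame 2: 1.4.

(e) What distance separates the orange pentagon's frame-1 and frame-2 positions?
5.7

The orange pentagon moved from (5.4, 8.0) to (4.2, 2.4), a distance of √(1.2² + 5.6²) ≈ 5.7.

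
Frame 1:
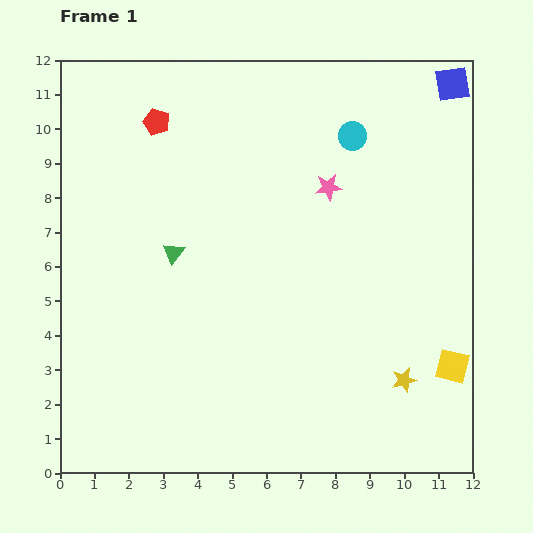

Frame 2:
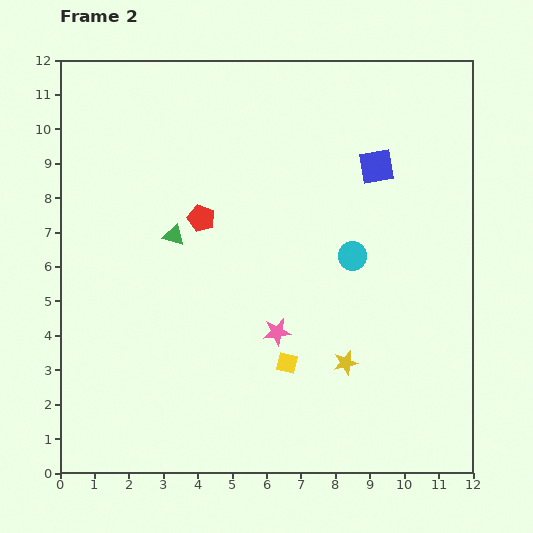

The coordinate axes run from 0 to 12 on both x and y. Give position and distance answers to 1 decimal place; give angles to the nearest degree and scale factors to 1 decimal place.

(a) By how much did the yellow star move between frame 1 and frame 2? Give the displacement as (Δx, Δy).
(-1.7, 0.5)

The yellow star was at (10.0, 2.7) in frame 1 and (8.3, 3.2) in frame 2.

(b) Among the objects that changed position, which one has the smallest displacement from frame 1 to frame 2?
the green triangle

(moved 0.5)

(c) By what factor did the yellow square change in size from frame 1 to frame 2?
0.6×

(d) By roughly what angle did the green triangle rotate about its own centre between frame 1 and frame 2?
51° counter-clockwise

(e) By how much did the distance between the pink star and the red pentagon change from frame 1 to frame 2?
-1.3

Distance in frame 1: 5.3. Distance in frame 2: 4.0.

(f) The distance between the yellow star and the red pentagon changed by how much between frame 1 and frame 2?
-4.5

Distance in frame 1: 10.4. Distance in frame 2: 5.9.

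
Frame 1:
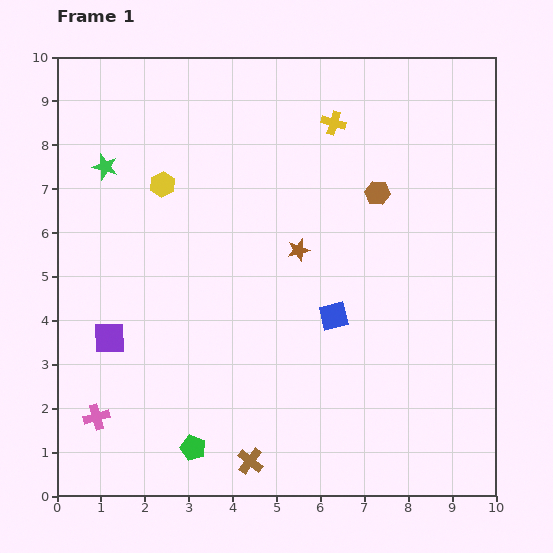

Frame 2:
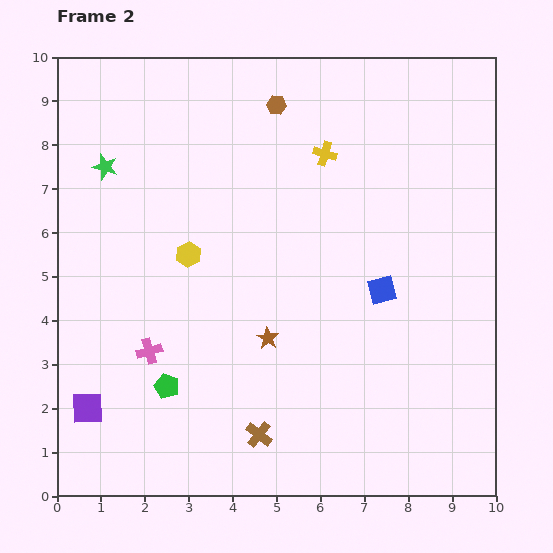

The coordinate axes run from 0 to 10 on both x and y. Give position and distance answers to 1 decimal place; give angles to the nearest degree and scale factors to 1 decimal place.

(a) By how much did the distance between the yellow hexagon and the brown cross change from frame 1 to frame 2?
-2.2

Distance in frame 1: 6.6. Distance in frame 2: 4.4.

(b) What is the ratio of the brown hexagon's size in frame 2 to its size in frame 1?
0.8×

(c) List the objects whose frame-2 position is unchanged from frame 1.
the green star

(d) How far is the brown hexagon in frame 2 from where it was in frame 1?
3.0

The brown hexagon moved from (7.3, 6.9) to (5.0, 8.9), a distance of √(2.3² + 2.0²) ≈ 3.0.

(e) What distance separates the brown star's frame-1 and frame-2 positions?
2.1

The brown star moved from (5.5, 5.6) to (4.8, 3.6), a distance of √(0.7² + 2.0²) ≈ 2.1.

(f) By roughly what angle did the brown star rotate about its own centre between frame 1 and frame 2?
26° counter-clockwise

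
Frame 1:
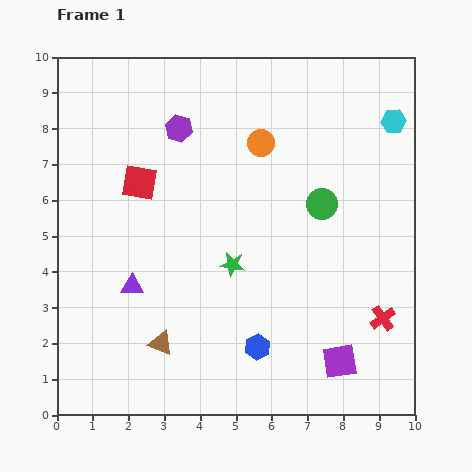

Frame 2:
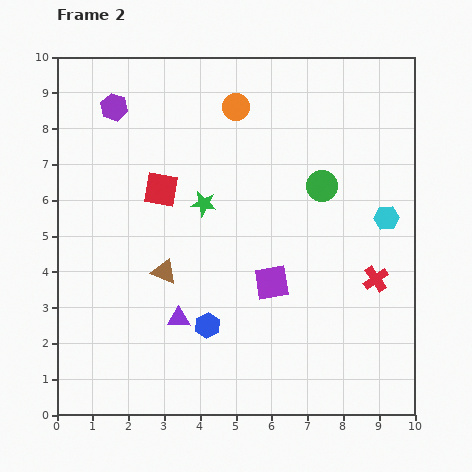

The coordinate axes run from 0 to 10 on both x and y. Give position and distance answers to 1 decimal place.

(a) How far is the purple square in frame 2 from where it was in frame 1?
2.9

The purple square moved from (7.9, 1.5) to (6.0, 3.7), a distance of √(1.9² + 2.2²) ≈ 2.9.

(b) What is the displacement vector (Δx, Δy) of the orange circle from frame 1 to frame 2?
(-0.7, 1.0)

The orange circle was at (5.7, 7.6) in frame 1 and (5.0, 8.6) in frame 2.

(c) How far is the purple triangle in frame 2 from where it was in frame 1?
1.6

The purple triangle moved from (2.1, 3.6) to (3.4, 2.7), a distance of √(1.3² + 0.9²) ≈ 1.6.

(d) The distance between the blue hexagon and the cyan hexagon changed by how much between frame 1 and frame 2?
-1.6

Distance in frame 1: 7.4. Distance in frame 2: 5.8.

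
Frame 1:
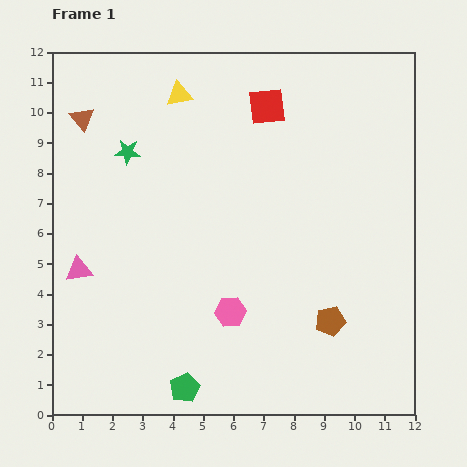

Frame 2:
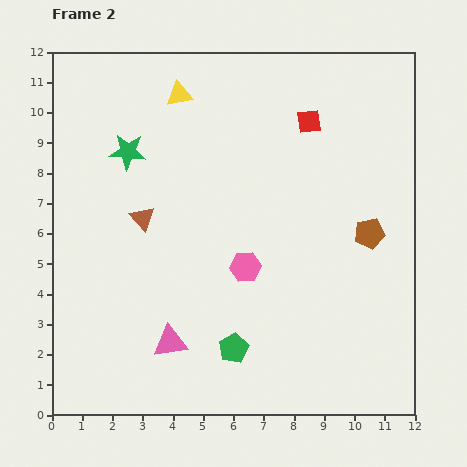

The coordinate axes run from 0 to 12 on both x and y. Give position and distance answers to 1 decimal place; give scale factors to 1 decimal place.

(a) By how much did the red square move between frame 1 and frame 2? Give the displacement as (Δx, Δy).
(1.4, -0.5)

The red square was at (7.1, 10.2) in frame 1 and (8.5, 9.7) in frame 2.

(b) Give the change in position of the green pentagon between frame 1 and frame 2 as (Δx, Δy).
(1.6, 1.3)

The green pentagon was at (4.4, 0.9) in frame 1 and (6.0, 2.2) in frame 2.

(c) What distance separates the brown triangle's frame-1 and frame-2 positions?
3.9

The brown triangle moved from (1.0, 9.8) to (3.0, 6.5), a distance of √(2.0² + 3.3²) ≈ 3.9.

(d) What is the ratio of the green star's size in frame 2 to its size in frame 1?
1.4×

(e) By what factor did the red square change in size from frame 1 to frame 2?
0.7×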